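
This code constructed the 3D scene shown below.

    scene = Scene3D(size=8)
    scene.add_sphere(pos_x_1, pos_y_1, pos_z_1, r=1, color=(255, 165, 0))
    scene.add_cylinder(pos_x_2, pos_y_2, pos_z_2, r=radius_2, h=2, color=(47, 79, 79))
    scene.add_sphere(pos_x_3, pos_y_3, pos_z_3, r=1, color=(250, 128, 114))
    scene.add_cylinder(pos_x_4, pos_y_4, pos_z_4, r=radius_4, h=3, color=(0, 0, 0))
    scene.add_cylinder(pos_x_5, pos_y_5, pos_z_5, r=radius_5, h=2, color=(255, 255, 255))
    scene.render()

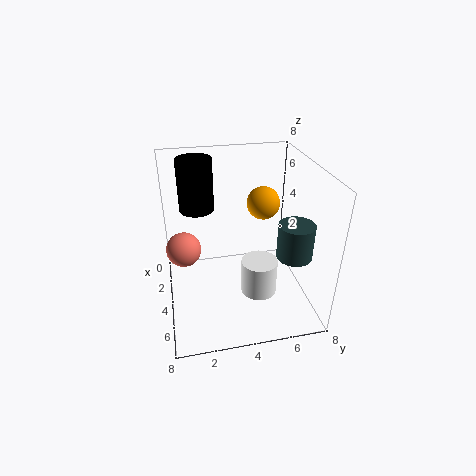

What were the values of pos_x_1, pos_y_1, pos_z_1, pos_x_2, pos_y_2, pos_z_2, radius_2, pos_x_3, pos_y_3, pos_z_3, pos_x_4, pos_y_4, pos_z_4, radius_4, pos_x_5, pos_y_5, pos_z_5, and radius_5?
pos_x_1 = 2, pos_y_1 = 6, pos_z_1 = 5, pos_x_2 = 5, pos_y_2 = 7, pos_z_2 = 3, radius_2 = 1, pos_x_3 = 3, pos_y_3 = 1, pos_z_3 = 3, pos_x_4 = 2, pos_y_4 = 2, pos_z_4 = 5, radius_4 = 1, pos_x_5 = 5, pos_y_5 = 5, pos_z_5 = 1, radius_5 = 1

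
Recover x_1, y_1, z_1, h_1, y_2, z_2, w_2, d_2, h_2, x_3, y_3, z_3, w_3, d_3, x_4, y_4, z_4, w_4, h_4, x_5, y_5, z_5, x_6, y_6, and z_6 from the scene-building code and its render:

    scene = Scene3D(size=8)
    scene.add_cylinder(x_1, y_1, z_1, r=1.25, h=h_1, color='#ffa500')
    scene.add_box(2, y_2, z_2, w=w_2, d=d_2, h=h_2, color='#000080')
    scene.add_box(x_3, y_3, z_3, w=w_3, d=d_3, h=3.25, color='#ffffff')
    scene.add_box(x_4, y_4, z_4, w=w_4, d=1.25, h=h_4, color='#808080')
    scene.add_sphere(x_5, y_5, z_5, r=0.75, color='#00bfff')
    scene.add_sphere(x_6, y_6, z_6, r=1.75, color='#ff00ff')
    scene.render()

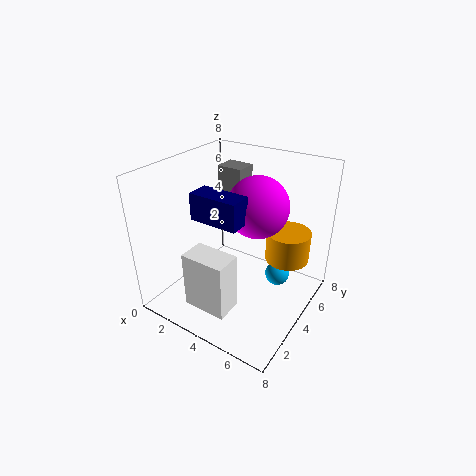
x_1 = 6.25
y_1 = 5.75
z_1 = 2.5
h_1 = 1.75
y_2 = 2.5
z_2 = 5.25
w_2 = 2.75
d_2 = 1.25
h_2 = 1.5
x_3 = 2.25
y_3 = 1.25
z_3 = 0.5
w_3 = 2.5
d_3 = 1.5
x_4 = 2
y_4 = 5
z_4 = 4
w_4 = 1.5
h_4 = 3.5
x_5 = 5.5
y_5 = 6.25
z_5 = 0.75
x_6 = 4.5
y_6 = 5.25
z_6 = 5.5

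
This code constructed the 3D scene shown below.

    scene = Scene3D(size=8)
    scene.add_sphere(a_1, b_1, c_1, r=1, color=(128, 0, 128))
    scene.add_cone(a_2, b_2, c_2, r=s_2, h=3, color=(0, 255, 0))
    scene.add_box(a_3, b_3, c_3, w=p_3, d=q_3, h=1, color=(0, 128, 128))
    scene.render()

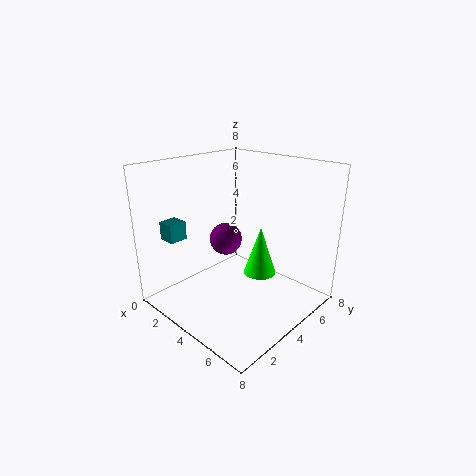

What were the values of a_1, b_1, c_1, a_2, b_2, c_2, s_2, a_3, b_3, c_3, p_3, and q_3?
a_1 = 2, b_1 = 5, c_1 = 3, a_2 = 4, b_2 = 6, c_2 = 1, s_2 = 1, a_3 = 1, b_3 = 1, c_3 = 4, p_3 = 1, q_3 = 1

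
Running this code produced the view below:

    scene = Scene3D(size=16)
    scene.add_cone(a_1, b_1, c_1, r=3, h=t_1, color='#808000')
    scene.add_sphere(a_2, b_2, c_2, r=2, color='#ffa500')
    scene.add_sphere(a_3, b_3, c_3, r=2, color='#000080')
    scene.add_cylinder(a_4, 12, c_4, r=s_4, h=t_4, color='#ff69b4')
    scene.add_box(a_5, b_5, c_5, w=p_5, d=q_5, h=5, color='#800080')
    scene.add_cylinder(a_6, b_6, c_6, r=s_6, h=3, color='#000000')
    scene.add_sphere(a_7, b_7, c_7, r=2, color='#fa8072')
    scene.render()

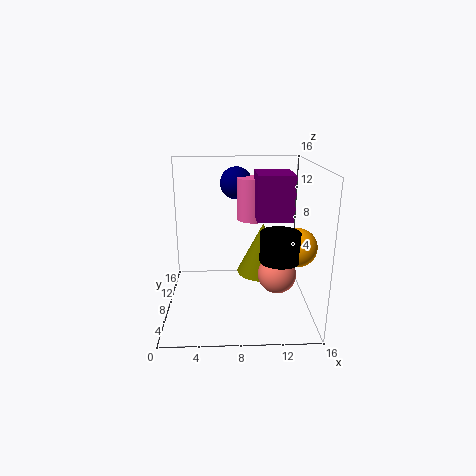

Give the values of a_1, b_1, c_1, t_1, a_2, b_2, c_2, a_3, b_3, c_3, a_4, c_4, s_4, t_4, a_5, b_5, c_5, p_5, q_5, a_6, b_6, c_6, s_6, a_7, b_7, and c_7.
a_1 = 11, b_1 = 10, c_1 = 3, t_1 = 6, a_2 = 14, b_2 = 5, c_2 = 8, a_3 = 8, b_3 = 14, c_3 = 13, a_4 = 10, c_4 = 9, s_4 = 2, t_4 = 5, a_5 = 10, b_5 = 7, c_5 = 10, p_5 = 4, q_5 = 5, a_6 = 12, b_6 = 4, c_6 = 7, s_6 = 2, a_7 = 12, b_7 = 5, c_7 = 5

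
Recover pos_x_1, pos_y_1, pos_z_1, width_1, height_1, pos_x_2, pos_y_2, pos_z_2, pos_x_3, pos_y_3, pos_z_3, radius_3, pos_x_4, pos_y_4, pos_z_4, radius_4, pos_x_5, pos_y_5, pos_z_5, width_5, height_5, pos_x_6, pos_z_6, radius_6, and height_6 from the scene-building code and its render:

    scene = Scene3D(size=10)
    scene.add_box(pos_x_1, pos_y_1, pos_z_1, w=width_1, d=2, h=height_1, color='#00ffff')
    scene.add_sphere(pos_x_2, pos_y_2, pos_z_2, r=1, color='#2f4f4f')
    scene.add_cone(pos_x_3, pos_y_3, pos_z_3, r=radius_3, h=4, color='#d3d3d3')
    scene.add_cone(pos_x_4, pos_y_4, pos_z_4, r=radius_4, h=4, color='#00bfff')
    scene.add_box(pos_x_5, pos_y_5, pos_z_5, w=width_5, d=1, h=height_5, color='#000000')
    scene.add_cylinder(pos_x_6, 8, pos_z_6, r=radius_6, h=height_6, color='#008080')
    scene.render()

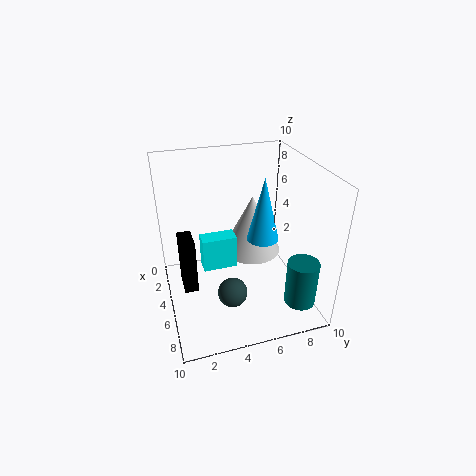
pos_x_1 = 7
pos_y_1 = 2
pos_z_1 = 5
width_1 = 1
height_1 = 2
pos_x_2 = 7
pos_y_2 = 4
pos_z_2 = 2
pos_x_3 = 5
pos_y_3 = 6
pos_z_3 = 4
radius_3 = 2
pos_x_4 = 7
pos_y_4 = 6
pos_z_4 = 6
radius_4 = 1
pos_x_5 = 3
pos_y_5 = 1
pos_z_5 = 1
width_5 = 2
height_5 = 4
pos_x_6 = 9
pos_z_6 = 2
radius_6 = 1
height_6 = 3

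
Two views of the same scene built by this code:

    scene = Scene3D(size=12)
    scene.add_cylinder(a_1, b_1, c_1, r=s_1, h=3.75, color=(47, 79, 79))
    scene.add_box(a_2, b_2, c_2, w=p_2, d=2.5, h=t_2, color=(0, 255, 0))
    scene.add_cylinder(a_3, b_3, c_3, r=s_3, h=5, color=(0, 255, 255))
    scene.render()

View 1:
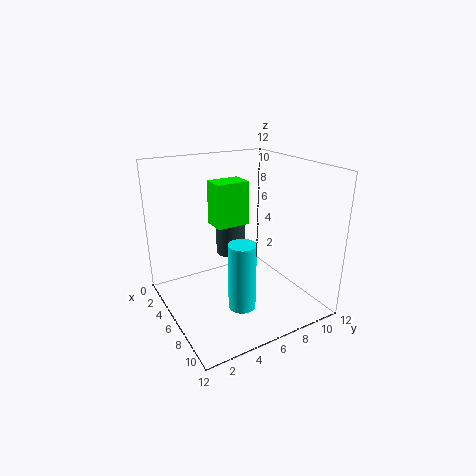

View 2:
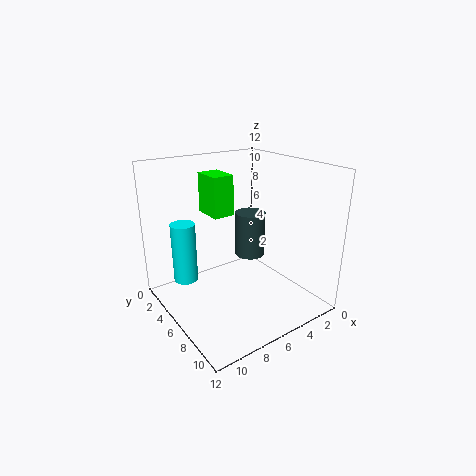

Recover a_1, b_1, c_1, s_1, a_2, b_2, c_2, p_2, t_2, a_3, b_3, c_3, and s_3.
a_1 = 4.75, b_1 = 6, c_1 = 4.25, s_1 = 1.25, a_2 = 6.25, b_2 = 3.25, c_2 = 8, p_2 = 1.75, t_2 = 3.25, a_3 = 10, b_3 = 4, c_3 = 2.5, s_3 = 1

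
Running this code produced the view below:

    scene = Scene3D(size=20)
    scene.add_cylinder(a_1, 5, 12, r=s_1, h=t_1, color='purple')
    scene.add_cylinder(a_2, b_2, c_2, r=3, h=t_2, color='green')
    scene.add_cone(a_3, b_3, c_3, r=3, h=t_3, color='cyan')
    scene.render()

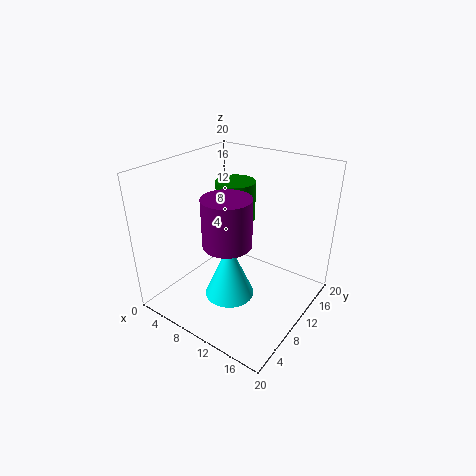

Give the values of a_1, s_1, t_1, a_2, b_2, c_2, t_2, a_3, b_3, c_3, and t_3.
a_1 = 12; s_1 = 3; t_1 = 6; a_2 = 6; b_2 = 15; c_2 = 10; t_2 = 6; a_3 = 13; b_3 = 4; c_3 = 6; t_3 = 7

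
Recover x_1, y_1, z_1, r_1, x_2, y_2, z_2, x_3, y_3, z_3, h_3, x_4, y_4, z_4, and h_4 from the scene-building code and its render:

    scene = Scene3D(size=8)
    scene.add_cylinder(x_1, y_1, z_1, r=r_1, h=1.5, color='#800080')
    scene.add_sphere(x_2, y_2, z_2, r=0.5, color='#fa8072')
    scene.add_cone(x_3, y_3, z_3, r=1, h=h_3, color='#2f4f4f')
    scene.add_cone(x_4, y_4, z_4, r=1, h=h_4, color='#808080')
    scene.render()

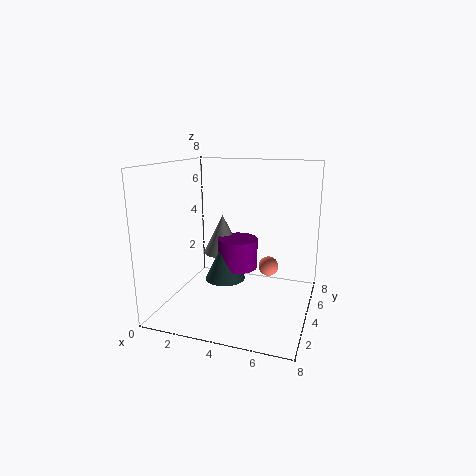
x_1 = 4.5; y_1 = 2.5; z_1 = 3; r_1 = 1; x_2 = 6; y_2 = 3; z_2 = 3; x_3 = 4; y_3 = 2; z_3 = 2.5; h_3 = 2; x_4 = 3.5; y_4 = 3; z_4 = 3.5; h_4 = 2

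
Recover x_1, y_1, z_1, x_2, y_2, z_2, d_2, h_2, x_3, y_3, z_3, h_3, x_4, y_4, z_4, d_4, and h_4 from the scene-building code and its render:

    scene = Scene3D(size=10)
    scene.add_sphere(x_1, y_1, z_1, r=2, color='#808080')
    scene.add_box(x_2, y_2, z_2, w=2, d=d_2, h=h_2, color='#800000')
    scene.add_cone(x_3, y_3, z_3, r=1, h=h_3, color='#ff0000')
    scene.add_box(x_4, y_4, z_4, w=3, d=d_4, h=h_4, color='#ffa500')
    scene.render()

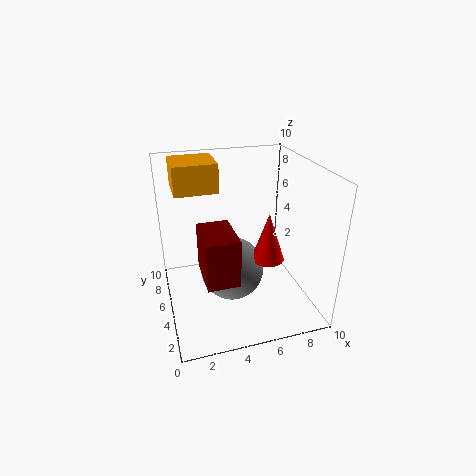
x_1 = 4, y_1 = 3, z_1 = 4, x_2 = 2, y_2 = 1, z_2 = 4, d_2 = 3, h_2 = 3, x_3 = 6, y_3 = 2, z_3 = 5, h_3 = 3, x_4 = 1, y_4 = 6, z_4 = 8, d_4 = 3, h_4 = 2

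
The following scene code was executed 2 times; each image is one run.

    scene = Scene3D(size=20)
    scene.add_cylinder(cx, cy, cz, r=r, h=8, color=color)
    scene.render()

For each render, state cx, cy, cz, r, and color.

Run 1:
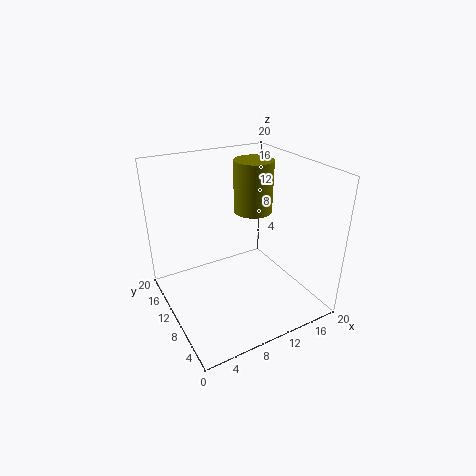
cx = 15.5, cy = 15, cz = 11, r = 3, color = 'olive'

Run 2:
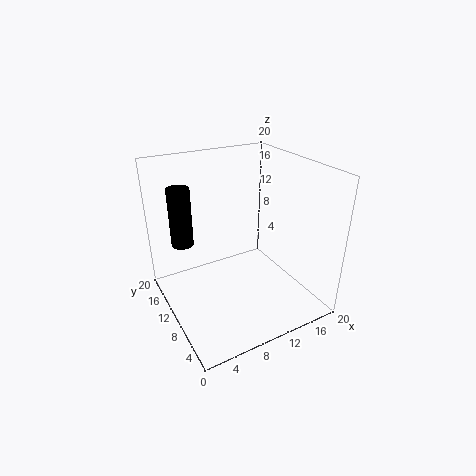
cx = 3, cy = 13, cz = 9.5, r = 1.5, color = 'black'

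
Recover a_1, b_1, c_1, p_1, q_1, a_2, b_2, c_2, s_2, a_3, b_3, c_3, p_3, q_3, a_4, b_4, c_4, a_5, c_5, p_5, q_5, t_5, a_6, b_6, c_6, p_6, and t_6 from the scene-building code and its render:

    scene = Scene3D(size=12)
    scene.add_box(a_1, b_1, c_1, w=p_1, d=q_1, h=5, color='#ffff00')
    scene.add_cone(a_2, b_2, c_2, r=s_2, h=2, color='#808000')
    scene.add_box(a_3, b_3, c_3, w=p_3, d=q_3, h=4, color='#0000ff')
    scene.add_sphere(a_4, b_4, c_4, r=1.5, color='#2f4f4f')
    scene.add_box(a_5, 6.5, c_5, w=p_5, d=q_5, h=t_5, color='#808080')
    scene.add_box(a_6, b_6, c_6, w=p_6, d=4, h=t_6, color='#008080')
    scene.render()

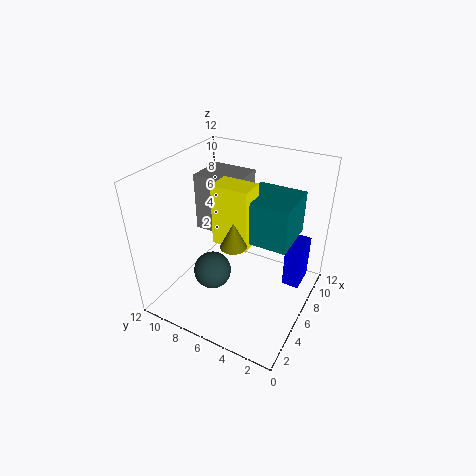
a_1 = 4.5; b_1 = 4.5; c_1 = 6; p_1 = 2; q_1 = 3; a_2 = 3.5; b_2 = 5; c_2 = 7; s_2 = 1; a_3 = 8; b_3 = 1; c_3 = 1; p_3 = 2.5; q_3 = 1.5; a_4 = 3.5; b_4 = 7; c_4 = 4; a_5 = 6.5; c_5 = 5.5; p_5 = 3.5; q_5 = 4; t_5 = 5; a_6 = 5; b_6 = 1.5; c_6 = 6.5; p_6 = 4; t_6 = 3.5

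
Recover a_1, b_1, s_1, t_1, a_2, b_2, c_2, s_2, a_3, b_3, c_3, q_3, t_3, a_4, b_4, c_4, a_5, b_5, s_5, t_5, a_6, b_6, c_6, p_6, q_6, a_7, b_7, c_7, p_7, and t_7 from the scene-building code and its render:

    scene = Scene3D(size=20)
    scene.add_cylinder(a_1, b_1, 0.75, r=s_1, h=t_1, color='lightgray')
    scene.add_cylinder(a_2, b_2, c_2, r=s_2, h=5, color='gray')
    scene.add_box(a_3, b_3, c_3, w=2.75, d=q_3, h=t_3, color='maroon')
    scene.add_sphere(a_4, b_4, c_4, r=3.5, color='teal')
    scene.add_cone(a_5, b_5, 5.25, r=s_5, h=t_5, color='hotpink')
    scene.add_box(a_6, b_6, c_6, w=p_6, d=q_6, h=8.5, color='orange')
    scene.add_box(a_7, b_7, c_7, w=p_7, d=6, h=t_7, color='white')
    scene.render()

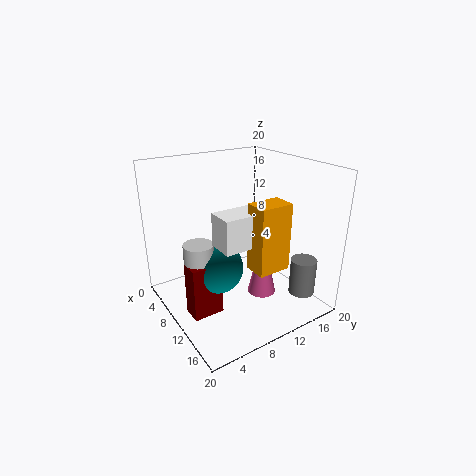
a_1 = 9.75
b_1 = 4
s_1 = 2
t_1 = 9.75
a_2 = 17
b_2 = 16
c_2 = 3
s_2 = 1.75
a_3 = 9.25
b_3 = 2
c_3 = 0.5
q_3 = 4.25
t_3 = 7.5
a_4 = 10.25
b_4 = 6.5
c_4 = 6.5
a_5 = 16.25
b_5 = 9.5
s_5 = 1.75
t_5 = 7.75
a_6 = 14.75
b_6 = 8.25
c_6 = 8.25
p_6 = 3
q_6 = 4.25
a_7 = 12.25
b_7 = 4.75
c_7 = 11.25
p_7 = 3.5
t_7 = 4.25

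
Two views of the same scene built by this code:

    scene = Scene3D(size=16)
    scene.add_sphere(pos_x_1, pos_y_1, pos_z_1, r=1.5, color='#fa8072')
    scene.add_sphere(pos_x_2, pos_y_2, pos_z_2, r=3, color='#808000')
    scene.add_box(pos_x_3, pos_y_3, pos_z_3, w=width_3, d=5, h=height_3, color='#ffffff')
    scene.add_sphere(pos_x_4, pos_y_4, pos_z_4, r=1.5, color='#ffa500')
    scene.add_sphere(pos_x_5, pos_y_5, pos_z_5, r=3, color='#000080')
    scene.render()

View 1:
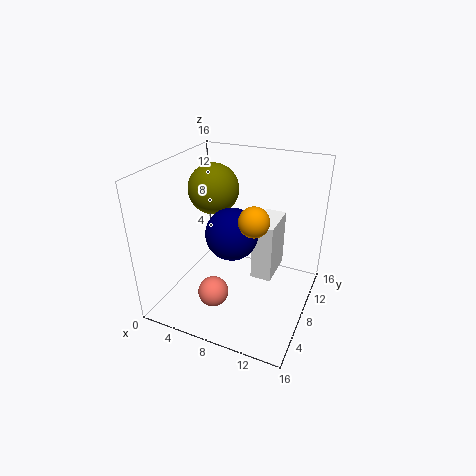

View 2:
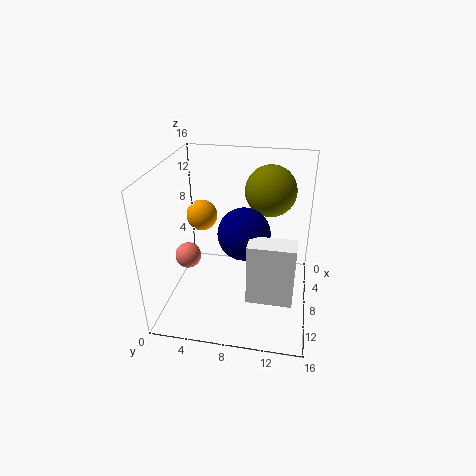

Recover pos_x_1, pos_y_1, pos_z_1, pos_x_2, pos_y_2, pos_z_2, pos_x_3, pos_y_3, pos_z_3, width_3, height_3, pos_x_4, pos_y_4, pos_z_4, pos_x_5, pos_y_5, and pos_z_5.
pos_x_1 = 8, pos_y_1 = 2, pos_z_1 = 5, pos_x_2 = 3.5, pos_y_2 = 11, pos_z_2 = 12, pos_x_3 = 9, pos_y_3 = 9.5, pos_z_3 = 2, width_3 = 2.5, height_3 = 7, pos_x_4 = 11, pos_y_4 = 5, pos_z_4 = 12, pos_x_5 = 7, pos_y_5 = 8.5, pos_z_5 = 8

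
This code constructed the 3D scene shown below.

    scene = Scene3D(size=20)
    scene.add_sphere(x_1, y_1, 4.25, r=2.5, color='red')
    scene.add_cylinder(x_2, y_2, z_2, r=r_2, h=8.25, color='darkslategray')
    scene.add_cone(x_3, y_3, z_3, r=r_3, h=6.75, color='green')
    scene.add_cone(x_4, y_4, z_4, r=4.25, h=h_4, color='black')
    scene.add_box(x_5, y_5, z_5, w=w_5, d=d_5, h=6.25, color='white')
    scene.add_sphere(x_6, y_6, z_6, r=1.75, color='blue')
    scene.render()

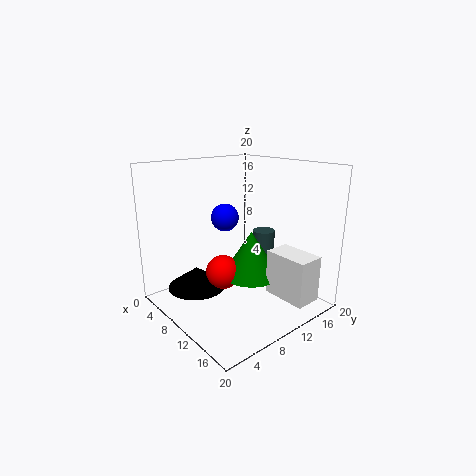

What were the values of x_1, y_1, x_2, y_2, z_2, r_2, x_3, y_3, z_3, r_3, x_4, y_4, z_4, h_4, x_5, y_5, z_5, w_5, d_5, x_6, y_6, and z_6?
x_1 = 7.75
y_1 = 9
x_2 = 7.25
y_2 = 17.75
z_2 = 0.5
r_2 = 1.75
x_3 = 9.75
y_3 = 12.75
z_3 = 3.5
r_3 = 4.25
x_4 = 5.25
y_4 = 6
z_4 = 2
h_4 = 3
x_5 = 13.25
y_5 = 12.5
z_5 = 2.25
w_5 = 6.25
d_5 = 3.75
x_6 = 11
y_6 = 7
z_6 = 13.75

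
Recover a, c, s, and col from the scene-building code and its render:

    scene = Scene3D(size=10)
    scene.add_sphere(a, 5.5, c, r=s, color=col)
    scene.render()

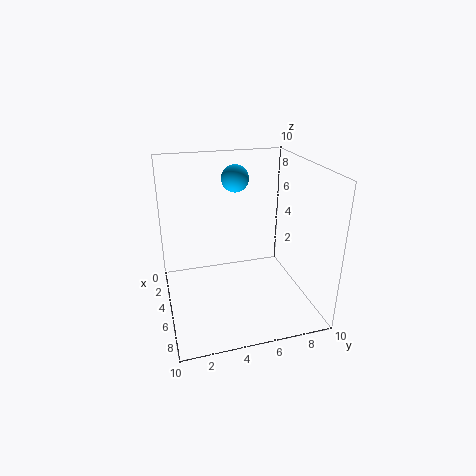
a = 2.5
c = 8.5
s = 1
col = 'deepskyblue'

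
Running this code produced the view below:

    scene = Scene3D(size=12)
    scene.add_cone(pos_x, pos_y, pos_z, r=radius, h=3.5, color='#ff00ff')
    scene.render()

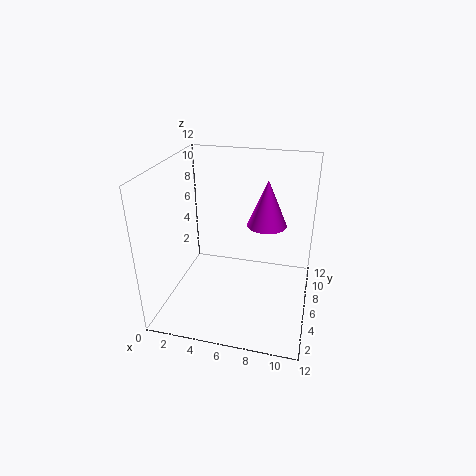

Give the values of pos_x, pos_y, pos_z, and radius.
pos_x = 8.5, pos_y = 5, pos_z = 8, radius = 1.5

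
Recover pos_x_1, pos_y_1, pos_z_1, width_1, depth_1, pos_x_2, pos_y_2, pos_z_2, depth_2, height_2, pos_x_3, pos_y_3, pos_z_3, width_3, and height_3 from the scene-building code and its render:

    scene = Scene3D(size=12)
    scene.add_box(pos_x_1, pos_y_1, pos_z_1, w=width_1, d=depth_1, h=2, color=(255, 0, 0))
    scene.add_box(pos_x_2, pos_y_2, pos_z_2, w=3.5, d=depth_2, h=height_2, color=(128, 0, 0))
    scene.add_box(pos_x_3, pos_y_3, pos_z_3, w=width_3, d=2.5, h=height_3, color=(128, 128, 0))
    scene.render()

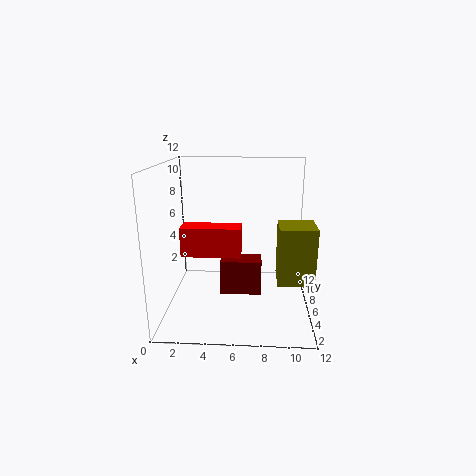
pos_x_1 = 2.5
pos_y_1 = 0.5
pos_z_1 = 6.5
width_1 = 4
depth_1 = 1.5
pos_x_2 = 4.5
pos_y_2 = 5.5
pos_z_2 = 1
depth_2 = 2
height_2 = 3
pos_x_3 = 9
pos_y_3 = 0.5
pos_z_3 = 4.5
width_3 = 2.5
height_3 = 4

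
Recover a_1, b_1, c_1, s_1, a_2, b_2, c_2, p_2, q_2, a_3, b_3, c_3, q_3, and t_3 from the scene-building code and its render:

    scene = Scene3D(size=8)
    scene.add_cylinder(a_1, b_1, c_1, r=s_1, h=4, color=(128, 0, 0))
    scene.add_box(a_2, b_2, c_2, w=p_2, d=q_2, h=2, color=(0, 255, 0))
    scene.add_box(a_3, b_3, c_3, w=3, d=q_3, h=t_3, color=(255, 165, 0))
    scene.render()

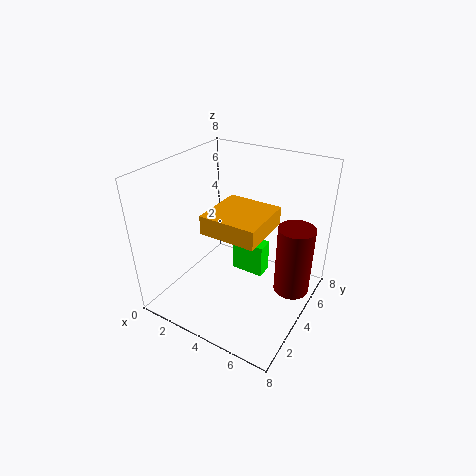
a_1 = 7, b_1 = 5, c_1 = 1, s_1 = 1, a_2 = 3, b_2 = 5, c_2 = 1, p_2 = 2, q_2 = 1, a_3 = 3, b_3 = 2, c_3 = 5, q_3 = 3, t_3 = 1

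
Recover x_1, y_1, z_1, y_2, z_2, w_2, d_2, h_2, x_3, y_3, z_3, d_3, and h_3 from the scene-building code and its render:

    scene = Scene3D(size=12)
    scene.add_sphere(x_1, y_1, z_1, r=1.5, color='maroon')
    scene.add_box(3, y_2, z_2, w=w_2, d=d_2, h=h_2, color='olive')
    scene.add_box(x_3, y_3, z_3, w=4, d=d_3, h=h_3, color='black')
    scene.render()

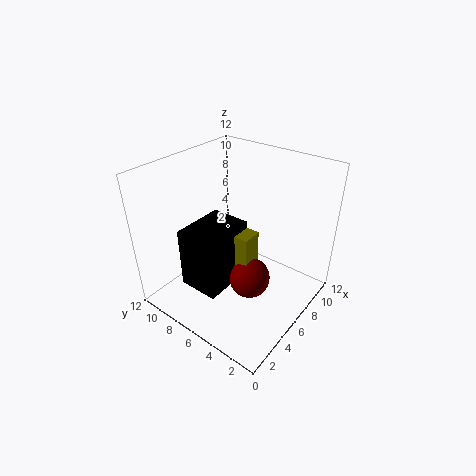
x_1 = 3.5
y_1 = 3
z_1 = 5
y_2 = 3
z_2 = 4.5
w_2 = 1.5
d_2 = 2.5
h_2 = 4
x_3 = 0.5
y_3 = 4
z_3 = 4.5
d_3 = 3
h_3 = 4.5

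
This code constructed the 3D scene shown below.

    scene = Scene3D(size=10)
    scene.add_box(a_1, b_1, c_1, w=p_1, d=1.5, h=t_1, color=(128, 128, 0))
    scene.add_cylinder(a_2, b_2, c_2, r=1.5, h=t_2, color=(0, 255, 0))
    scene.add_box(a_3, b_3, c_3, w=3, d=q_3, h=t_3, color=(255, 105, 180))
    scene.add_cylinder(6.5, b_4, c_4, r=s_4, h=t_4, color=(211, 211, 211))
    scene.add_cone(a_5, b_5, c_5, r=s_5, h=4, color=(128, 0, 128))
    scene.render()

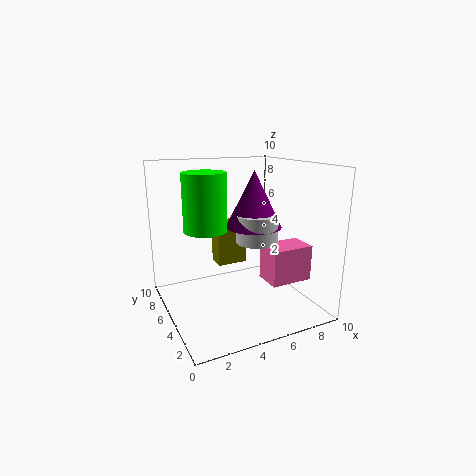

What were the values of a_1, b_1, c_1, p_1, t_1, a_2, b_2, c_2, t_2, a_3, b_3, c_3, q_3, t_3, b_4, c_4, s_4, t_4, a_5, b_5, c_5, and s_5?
a_1 = 5; b_1 = 8.5; c_1 = 1.5; p_1 = 2.5; t_1 = 3.5; a_2 = 3; b_2 = 6; c_2 = 5.5; t_2 = 4; a_3 = 6.5; b_3 = 2.5; c_3 = 2; q_3 = 2; t_3 = 2.5; b_4 = 5; c_4 = 4.5; s_4 = 1.5; t_4 = 2; a_5 = 6.5; b_5 = 5.5; c_5 = 5.5; s_5 = 2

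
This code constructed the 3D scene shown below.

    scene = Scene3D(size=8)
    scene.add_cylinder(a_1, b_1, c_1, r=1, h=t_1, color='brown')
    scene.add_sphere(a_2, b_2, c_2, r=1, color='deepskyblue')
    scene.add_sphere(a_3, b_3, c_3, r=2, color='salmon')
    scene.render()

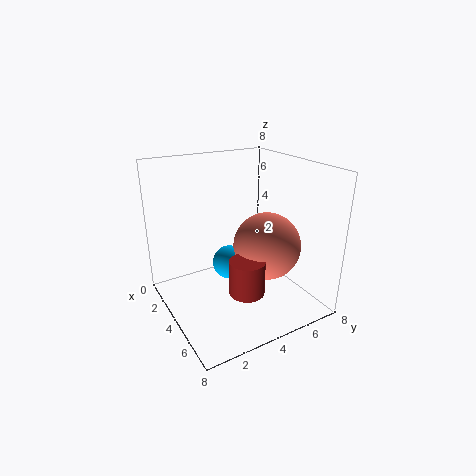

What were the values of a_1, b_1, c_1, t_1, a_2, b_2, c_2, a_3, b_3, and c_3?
a_1 = 5; b_1 = 4; c_1 = 1; t_1 = 2; a_2 = 3; b_2 = 4; c_2 = 2; a_3 = 4; b_3 = 6; c_3 = 3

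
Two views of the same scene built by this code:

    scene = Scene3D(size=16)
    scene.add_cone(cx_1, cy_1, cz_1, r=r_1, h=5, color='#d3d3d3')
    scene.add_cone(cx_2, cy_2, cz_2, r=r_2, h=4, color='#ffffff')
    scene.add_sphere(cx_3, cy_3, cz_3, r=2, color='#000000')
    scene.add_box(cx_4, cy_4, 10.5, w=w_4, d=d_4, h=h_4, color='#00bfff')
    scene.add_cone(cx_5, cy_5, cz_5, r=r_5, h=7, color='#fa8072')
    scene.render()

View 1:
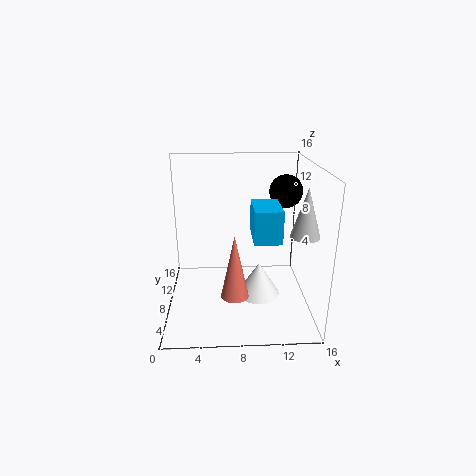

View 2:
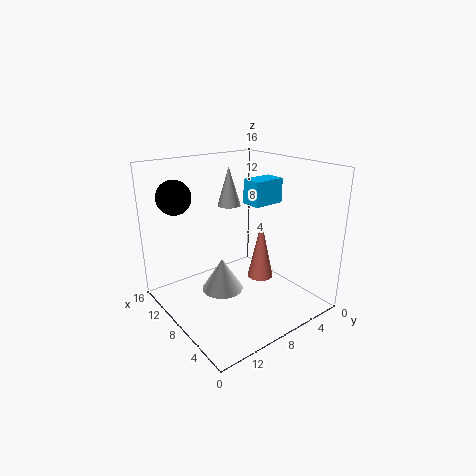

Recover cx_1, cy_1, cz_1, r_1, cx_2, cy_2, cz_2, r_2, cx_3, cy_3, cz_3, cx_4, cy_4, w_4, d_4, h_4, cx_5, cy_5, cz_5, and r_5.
cx_1 = 14.5
cy_1 = 4.5
cz_1 = 9.5
r_1 = 1.5
cx_2 = 10.5
cy_2 = 8.5
cz_2 = 0.5
r_2 = 2.5
cx_3 = 14
cy_3 = 12.5
cz_3 = 12
cx_4 = 9
cy_4 = 0.5
w_4 = 2.5
d_4 = 4
h_4 = 3
cx_5 = 7.5
cy_5 = 5
cz_5 = 2.5
r_5 = 1.5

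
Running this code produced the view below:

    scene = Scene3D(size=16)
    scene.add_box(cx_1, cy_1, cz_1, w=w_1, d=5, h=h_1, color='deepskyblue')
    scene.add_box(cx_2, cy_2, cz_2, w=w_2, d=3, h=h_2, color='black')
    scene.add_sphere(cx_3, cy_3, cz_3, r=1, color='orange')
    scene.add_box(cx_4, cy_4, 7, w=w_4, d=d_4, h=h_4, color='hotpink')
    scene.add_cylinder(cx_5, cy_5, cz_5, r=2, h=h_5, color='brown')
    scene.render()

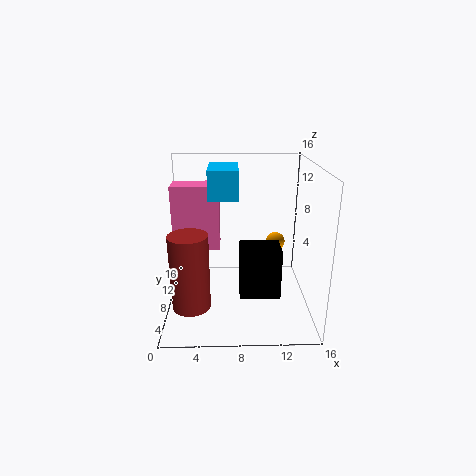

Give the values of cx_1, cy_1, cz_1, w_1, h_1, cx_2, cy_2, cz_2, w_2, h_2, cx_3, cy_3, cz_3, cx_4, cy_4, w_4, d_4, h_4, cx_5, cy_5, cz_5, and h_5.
cx_1 = 5; cy_1 = 5; cz_1 = 13; w_1 = 3; h_1 = 3; cx_2 = 8; cy_2 = 2; cz_2 = 4; w_2 = 4; h_2 = 5; cx_3 = 12; cy_3 = 7; cz_3 = 8; cx_4 = 1; cy_4 = 7; w_4 = 5; d_4 = 3; h_4 = 7; cx_5 = 3; cy_5 = 4; cz_5 = 2; h_5 = 8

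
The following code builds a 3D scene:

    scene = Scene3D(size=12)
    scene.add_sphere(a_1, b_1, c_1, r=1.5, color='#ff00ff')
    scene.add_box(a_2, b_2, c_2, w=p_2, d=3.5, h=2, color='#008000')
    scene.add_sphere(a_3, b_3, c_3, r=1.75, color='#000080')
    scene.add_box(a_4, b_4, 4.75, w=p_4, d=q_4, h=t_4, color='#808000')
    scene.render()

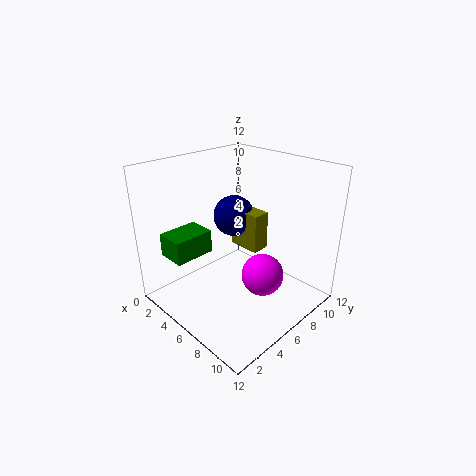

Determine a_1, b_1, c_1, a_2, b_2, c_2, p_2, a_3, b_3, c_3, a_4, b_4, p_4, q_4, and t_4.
a_1 = 10.25, b_1 = 4.25, c_1 = 5.25, a_2 = 1.25, b_2 = 1.5, c_2 = 4.25, p_2 = 2.5, a_3 = 4.5, b_3 = 7, c_3 = 7.25, a_4 = 4.5, b_4 = 6.75, p_4 = 2.75, q_4 = 1.5, t_4 = 3.25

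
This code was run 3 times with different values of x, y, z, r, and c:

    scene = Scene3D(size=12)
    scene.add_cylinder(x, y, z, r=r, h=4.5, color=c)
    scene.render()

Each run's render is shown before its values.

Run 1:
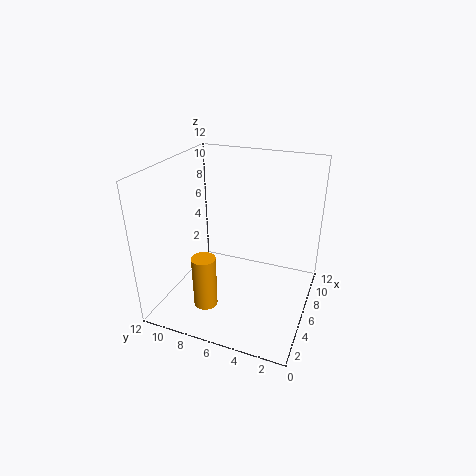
x = 3.5, y = 8, z = 0.5, r = 1, c = 'orange'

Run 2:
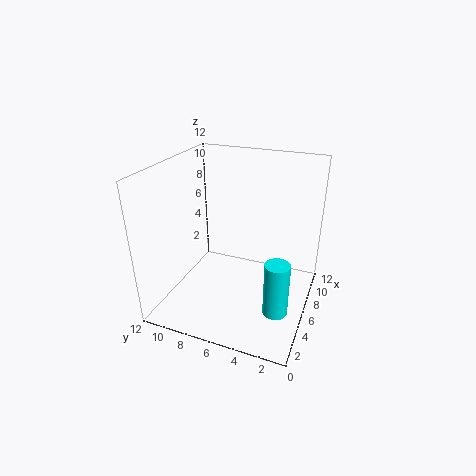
x = 4, y = 2, z = 1, r = 1, c = 'cyan'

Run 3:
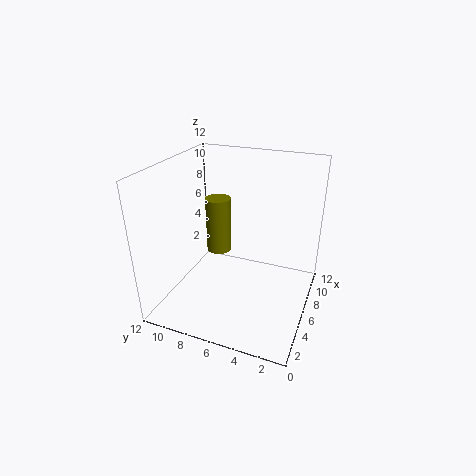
x = 5.5, y = 7.5, z = 5, r = 1, c = 'olive'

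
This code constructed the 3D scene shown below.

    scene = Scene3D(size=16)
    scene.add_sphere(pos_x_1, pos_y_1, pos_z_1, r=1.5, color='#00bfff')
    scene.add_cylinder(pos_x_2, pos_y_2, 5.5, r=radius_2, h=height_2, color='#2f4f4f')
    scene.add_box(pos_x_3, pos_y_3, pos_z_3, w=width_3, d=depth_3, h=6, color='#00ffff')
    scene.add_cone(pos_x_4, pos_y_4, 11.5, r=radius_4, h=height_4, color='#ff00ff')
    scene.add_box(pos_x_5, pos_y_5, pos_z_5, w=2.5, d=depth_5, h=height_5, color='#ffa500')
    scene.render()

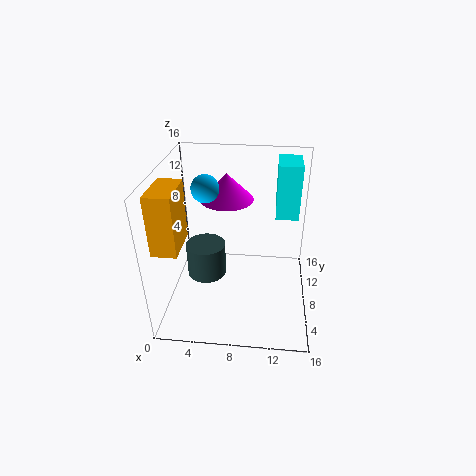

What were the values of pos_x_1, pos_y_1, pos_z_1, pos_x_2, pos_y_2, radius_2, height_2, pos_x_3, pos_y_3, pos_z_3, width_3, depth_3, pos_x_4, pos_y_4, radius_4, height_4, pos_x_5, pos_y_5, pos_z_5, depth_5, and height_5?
pos_x_1 = 4.5; pos_y_1 = 8.5; pos_z_1 = 13.5; pos_x_2 = 5; pos_y_2 = 5; radius_2 = 2; height_2 = 3.5; pos_x_3 = 12; pos_y_3 = 9; pos_z_3 = 10; width_3 = 2.5; depth_3 = 4; pos_x_4 = 6.5; pos_y_4 = 10.5; radius_4 = 3; height_4 = 3; pos_x_5 = 0.5; pos_y_5 = 1.5; pos_z_5 = 9.5; depth_5 = 4.5; height_5 = 6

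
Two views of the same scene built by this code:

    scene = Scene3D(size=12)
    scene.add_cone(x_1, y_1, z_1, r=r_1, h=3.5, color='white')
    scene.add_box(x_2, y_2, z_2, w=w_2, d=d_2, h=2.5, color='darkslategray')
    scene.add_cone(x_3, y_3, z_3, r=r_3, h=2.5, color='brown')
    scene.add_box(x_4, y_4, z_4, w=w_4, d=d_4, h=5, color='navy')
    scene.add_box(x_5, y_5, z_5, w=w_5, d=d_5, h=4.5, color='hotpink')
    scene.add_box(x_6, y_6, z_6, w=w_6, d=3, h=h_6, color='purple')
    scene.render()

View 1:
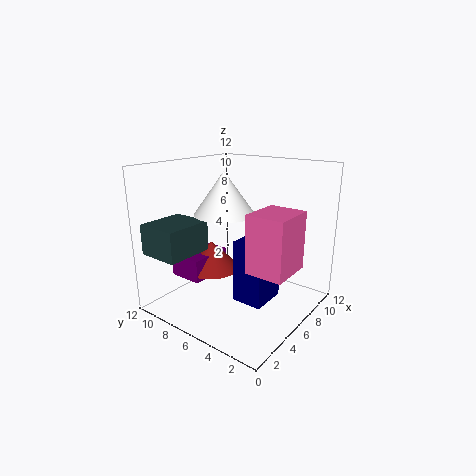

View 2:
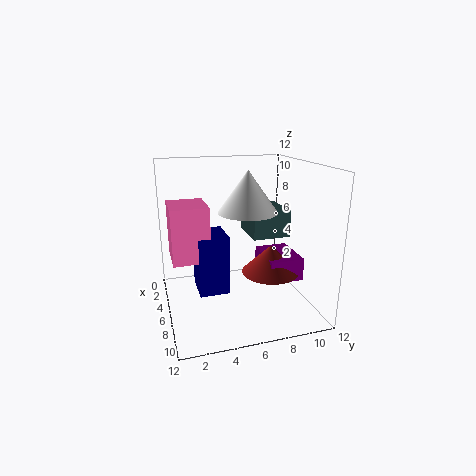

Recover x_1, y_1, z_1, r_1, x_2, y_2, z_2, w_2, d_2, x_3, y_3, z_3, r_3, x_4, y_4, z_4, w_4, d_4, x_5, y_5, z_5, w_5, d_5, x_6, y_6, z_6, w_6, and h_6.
x_1 = 5.5
y_1 = 7
z_1 = 8
r_1 = 2.5
x_2 = 0.5
y_2 = 8
z_2 = 5
w_2 = 4
d_2 = 3.5
x_3 = 6
y_3 = 9
z_3 = 2.5
r_3 = 2.5
x_4 = 4
y_4 = 2.5
z_4 = 1.5
w_4 = 3
d_4 = 2.5
x_5 = 3.5
y_5 = 0.5
z_5 = 4.5
w_5 = 3.5
d_5 = 3
x_6 = 3.5
y_6 = 8.5
z_6 = 2
w_6 = 4
h_6 = 2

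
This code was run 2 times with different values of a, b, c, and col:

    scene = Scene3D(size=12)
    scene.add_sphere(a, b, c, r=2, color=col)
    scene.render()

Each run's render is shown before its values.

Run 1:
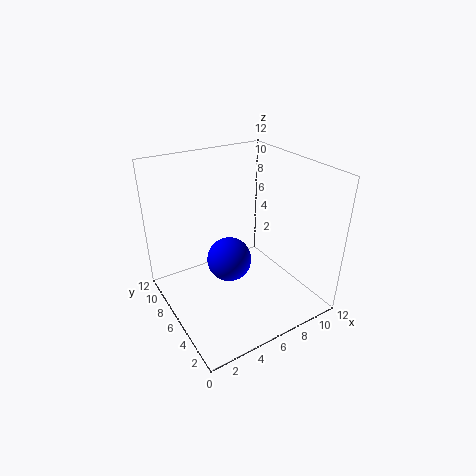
a = 6, b = 7.5, c = 3, col = 'blue'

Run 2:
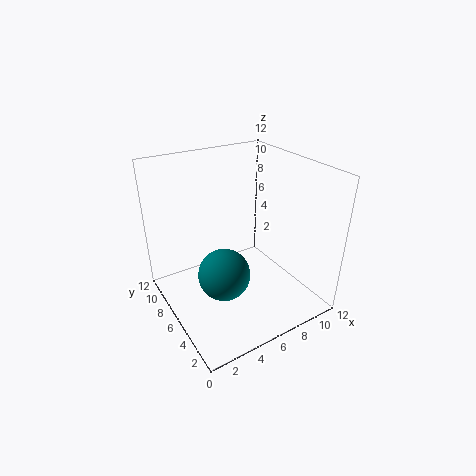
a = 3.5, b = 4, c = 4.5, col = 'teal'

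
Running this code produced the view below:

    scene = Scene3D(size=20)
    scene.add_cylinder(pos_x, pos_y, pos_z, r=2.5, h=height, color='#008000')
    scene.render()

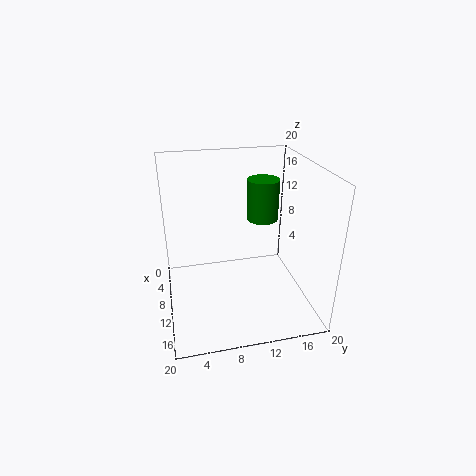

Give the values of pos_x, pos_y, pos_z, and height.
pos_x = 3.5
pos_y = 15.5
pos_z = 9.5
height = 6.5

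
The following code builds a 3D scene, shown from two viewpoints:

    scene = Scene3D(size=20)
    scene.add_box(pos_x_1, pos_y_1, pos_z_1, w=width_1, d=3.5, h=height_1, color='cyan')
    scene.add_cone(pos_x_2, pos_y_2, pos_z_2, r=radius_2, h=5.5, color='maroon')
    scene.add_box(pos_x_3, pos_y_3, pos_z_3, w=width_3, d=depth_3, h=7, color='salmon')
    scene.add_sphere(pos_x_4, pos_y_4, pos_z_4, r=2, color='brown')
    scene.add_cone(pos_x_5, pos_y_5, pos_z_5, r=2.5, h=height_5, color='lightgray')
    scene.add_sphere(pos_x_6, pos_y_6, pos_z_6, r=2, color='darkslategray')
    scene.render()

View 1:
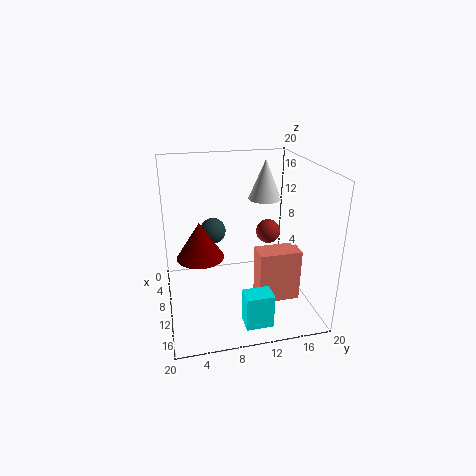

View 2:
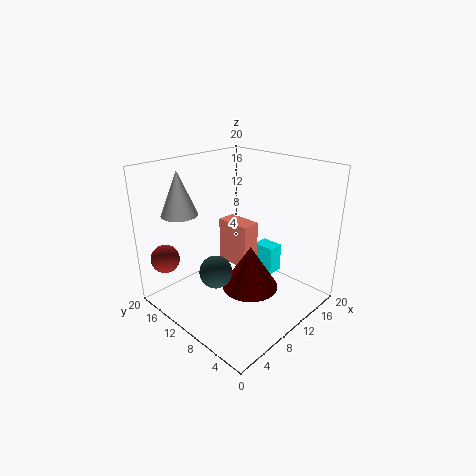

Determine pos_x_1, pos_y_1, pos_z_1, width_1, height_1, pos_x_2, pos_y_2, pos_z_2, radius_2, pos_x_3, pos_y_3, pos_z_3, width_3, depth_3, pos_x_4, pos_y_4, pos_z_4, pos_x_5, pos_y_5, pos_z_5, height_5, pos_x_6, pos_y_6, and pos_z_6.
pos_x_1 = 16.5
pos_y_1 = 9
pos_z_1 = 1.5
width_1 = 2.5
height_1 = 4.5
pos_x_2 = 7
pos_y_2 = 5
pos_z_2 = 6
radius_2 = 3.5
pos_x_3 = 13
pos_y_3 = 11.5
pos_z_3 = 3
width_3 = 3
depth_3 = 5.5
pos_x_4 = 2.5
pos_y_4 = 17
pos_z_4 = 7
pos_x_5 = 4.5
pos_y_5 = 15.5
pos_z_5 = 13.5
height_5 = 6
pos_x_6 = 3.5
pos_y_6 = 7.5
pos_z_6 = 8.5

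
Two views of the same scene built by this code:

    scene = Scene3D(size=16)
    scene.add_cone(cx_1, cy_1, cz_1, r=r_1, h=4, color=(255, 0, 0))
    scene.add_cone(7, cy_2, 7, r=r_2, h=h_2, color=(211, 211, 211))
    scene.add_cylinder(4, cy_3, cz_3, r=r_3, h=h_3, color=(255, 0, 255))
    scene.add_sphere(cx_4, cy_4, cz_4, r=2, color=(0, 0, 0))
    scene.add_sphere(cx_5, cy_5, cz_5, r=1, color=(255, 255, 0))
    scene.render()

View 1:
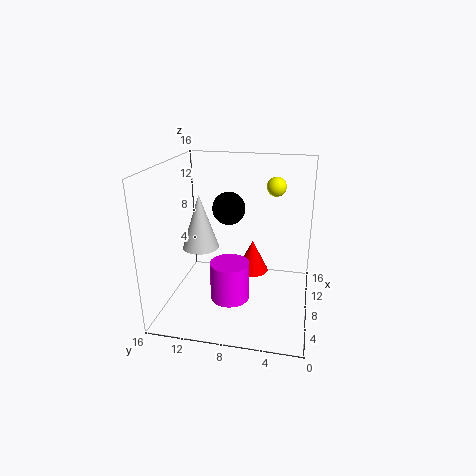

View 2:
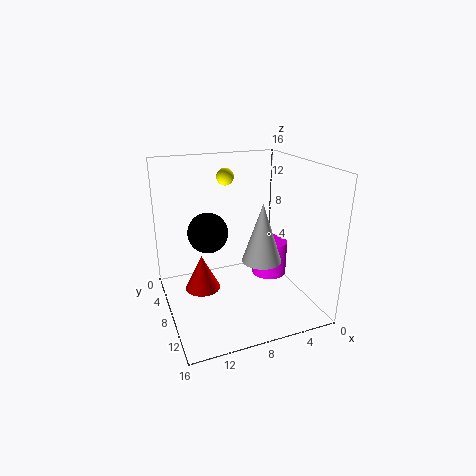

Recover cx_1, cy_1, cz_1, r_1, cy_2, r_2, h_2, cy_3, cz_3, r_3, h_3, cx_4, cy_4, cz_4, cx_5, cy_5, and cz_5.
cx_1 = 12, cy_1 = 7, cz_1 = 2, r_1 = 2, cy_2 = 12, r_2 = 2, h_2 = 6, cy_3 = 8, cz_3 = 3, r_3 = 2, h_3 = 4, cx_4 = 12, cy_4 = 10, cz_4 = 10, cx_5 = 8, cy_5 = 4, cz_5 = 14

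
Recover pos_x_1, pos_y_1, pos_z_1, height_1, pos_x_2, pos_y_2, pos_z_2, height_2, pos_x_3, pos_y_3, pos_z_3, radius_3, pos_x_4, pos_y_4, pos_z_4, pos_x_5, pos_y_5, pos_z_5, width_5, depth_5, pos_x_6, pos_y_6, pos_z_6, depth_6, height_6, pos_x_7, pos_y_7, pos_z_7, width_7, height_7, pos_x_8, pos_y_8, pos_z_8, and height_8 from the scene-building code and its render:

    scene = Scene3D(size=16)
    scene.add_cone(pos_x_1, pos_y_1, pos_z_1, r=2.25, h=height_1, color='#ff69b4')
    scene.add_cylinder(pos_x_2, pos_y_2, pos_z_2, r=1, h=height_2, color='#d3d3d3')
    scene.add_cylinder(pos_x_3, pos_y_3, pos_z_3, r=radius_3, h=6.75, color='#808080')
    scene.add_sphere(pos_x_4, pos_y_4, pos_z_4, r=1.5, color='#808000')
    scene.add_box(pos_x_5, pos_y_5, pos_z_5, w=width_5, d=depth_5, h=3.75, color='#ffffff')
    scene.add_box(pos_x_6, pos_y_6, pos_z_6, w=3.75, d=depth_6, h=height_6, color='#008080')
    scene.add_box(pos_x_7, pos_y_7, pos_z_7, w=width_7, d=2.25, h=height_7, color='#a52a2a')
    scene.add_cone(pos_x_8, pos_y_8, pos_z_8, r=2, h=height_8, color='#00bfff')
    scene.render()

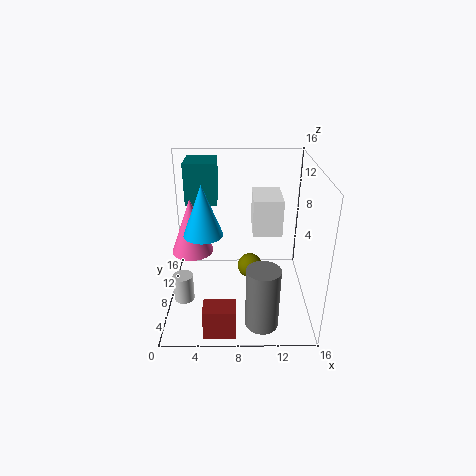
pos_x_1 = 3; pos_y_1 = 7.5; pos_z_1 = 6.75; height_1 = 6; pos_x_2 = 2.5; pos_y_2 = 3; pos_z_2 = 3.75; height_2 = 2.75; pos_x_3 = 10.5; pos_y_3 = 2.75; pos_z_3 = 0.5; radius_3 = 1.75; pos_x_4 = 9.5; pos_y_4 = 10.5; pos_z_4 = 2.75; pos_x_5 = 9.5; pos_y_5 = 5.5; pos_z_5 = 9.5; width_5 = 3; depth_5 = 4.25; pos_x_6 = 1.75; pos_y_6 = 11.75; pos_z_6 = 10.25; depth_6 = 4; height_6 = 5; pos_x_7 = 4.5; pos_y_7 = 0.25; pos_z_7 = 0.75; width_7 = 3.25; height_7 = 3.25; pos_x_8 = 4.5; pos_y_8 = 5.5; pos_z_8 = 9.75; height_8 = 5.25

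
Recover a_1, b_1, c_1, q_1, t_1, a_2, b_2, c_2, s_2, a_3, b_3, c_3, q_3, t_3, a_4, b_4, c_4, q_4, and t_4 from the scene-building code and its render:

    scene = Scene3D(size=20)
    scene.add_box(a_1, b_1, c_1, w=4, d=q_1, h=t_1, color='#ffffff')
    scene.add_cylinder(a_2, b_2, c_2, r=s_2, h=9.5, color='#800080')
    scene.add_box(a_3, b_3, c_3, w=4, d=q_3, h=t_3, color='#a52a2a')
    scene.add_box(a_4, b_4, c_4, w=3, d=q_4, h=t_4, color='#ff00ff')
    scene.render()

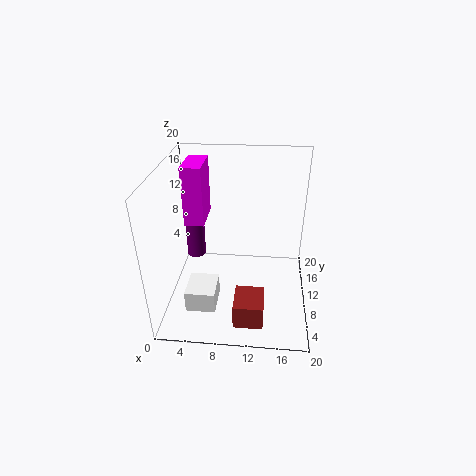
a_1 = 3.5
b_1 = 3.5
c_1 = 2
q_1 = 4.5
t_1 = 3
a_2 = 2.5
b_2 = 16
c_2 = 3
s_2 = 1.5
a_3 = 10
b_3 = 2.5
c_3 = 0.5
q_3 = 4.5
t_3 = 3.5
a_4 = 1.5
b_4 = 13.5
c_4 = 9.5
q_4 = 6
t_4 = 9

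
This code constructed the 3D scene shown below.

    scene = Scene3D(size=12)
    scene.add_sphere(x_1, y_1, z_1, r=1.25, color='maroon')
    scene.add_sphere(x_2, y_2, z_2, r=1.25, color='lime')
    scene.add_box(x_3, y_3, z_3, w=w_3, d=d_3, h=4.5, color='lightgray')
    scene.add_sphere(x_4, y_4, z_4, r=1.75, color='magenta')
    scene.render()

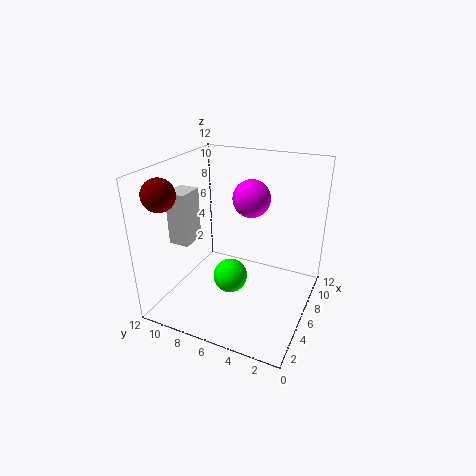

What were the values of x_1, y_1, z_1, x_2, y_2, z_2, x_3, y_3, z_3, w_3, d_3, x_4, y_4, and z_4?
x_1 = 1.75
y_1 = 10.25
z_1 = 10.5
x_2 = 2.5
y_2 = 5
z_2 = 4.75
x_3 = 4
y_3 = 9.75
z_3 = 5.25
w_3 = 2.25
d_3 = 1.75
x_4 = 10
y_4 = 6.5
z_4 = 8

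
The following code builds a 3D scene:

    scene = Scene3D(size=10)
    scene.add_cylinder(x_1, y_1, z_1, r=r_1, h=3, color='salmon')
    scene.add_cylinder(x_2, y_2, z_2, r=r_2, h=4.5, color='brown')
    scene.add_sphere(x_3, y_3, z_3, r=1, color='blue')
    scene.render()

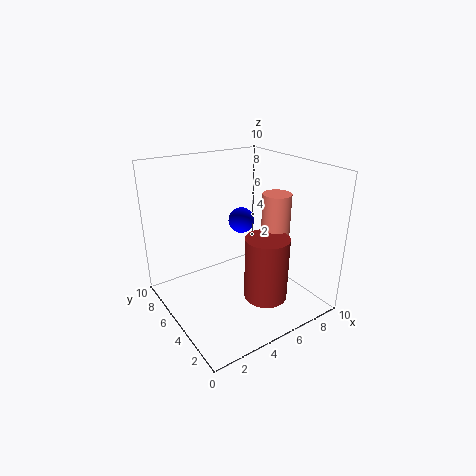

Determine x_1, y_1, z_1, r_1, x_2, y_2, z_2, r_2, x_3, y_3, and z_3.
x_1 = 7.5
y_1 = 4
z_1 = 5
r_1 = 1
x_2 = 6
y_2 = 3
z_2 = 1
r_2 = 1.5
x_3 = 7
y_3 = 7.5
z_3 = 5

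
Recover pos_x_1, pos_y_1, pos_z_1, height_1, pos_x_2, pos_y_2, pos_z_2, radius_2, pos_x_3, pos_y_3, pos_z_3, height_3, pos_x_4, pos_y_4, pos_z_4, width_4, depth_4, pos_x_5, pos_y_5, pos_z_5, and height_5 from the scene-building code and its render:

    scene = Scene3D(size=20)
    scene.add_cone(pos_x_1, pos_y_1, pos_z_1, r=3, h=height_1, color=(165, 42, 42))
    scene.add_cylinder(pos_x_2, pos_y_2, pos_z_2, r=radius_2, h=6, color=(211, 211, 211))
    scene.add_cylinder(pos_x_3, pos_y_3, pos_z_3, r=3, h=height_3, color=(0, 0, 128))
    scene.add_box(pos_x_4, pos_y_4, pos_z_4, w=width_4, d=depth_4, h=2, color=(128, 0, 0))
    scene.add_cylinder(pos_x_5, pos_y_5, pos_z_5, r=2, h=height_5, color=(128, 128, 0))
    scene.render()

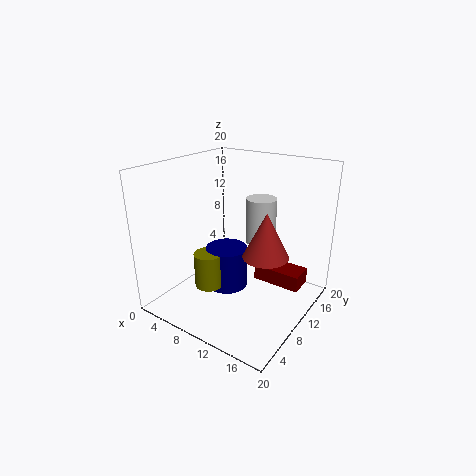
pos_x_1 = 15, pos_y_1 = 9, pos_z_1 = 9, height_1 = 6, pos_x_2 = 13, pos_y_2 = 11, pos_z_2 = 10, radius_2 = 2, pos_x_3 = 8, pos_y_3 = 10, pos_z_3 = 2, height_3 = 6, pos_x_4 = 14, pos_y_4 = 8, pos_z_4 = 6, width_4 = 6, depth_4 = 3, pos_x_5 = 7, pos_y_5 = 7, pos_z_5 = 3, height_5 = 5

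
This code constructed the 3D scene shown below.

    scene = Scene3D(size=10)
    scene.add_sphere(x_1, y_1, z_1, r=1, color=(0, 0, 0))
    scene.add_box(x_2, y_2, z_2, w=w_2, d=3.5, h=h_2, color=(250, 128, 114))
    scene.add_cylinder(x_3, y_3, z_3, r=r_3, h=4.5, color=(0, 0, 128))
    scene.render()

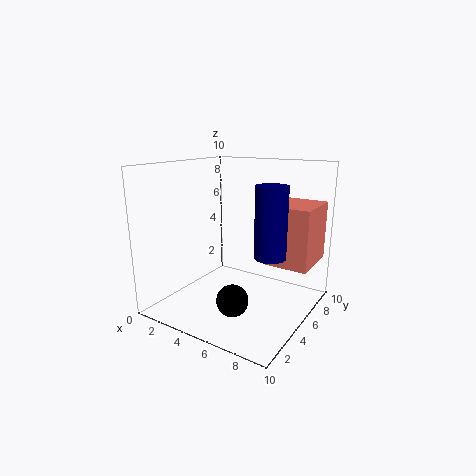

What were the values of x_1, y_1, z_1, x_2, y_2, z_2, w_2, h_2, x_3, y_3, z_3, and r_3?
x_1 = 6.5; y_1 = 2; z_1 = 2; x_2 = 7; y_2 = 5; z_2 = 3.5; w_2 = 3; h_2 = 4; x_3 = 8; y_3 = 4; z_3 = 4.5; r_3 = 1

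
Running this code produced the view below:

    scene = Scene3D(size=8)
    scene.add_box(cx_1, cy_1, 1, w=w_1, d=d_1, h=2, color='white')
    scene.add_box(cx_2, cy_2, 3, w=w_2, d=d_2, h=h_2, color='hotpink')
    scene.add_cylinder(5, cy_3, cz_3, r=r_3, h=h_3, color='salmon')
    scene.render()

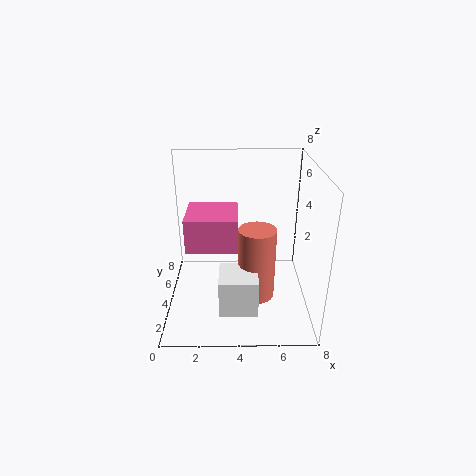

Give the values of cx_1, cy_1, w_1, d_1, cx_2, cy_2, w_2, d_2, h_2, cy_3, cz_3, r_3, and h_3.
cx_1 = 3; cy_1 = 1; w_1 = 2; d_1 = 2; cx_2 = 1; cy_2 = 4; w_2 = 3; d_2 = 3; h_2 = 2; cy_3 = 3; cz_3 = 1; r_3 = 1; h_3 = 4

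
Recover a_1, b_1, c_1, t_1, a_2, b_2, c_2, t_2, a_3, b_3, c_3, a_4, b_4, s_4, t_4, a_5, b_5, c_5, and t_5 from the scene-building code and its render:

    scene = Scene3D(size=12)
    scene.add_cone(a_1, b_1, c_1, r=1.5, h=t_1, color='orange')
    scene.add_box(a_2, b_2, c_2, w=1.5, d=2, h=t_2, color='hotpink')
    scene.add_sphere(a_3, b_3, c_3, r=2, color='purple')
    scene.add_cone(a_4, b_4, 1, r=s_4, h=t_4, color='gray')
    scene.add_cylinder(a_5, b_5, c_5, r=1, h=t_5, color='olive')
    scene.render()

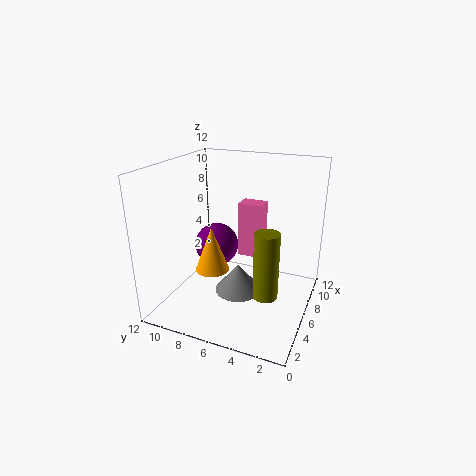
a_1 = 6, b_1 = 8.5, c_1 = 2.5, t_1 = 4, a_2 = 6, b_2 = 4, c_2 = 4.5, t_2 = 4.5, a_3 = 8, b_3 = 9, c_3 = 4, a_4 = 6, b_4 = 6, s_4 = 2, t_4 = 2.5, a_5 = 4.5, b_5 = 3, c_5 = 2, t_5 = 5.5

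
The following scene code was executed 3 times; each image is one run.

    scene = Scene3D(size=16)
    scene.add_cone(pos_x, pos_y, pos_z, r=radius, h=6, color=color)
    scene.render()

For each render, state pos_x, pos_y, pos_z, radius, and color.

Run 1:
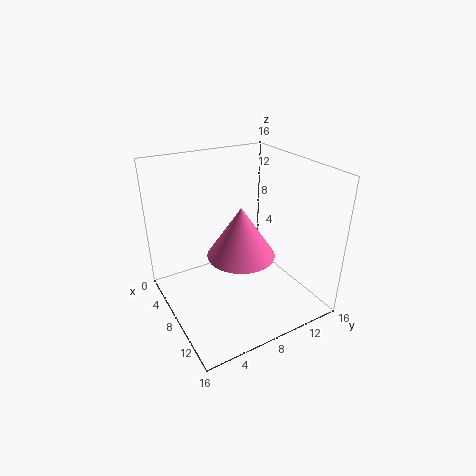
pos_x = 7, pos_y = 9, pos_z = 5, radius = 4, color = 'hotpink'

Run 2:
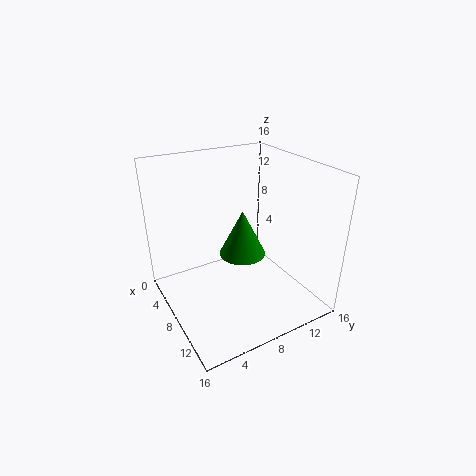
pos_x = 4, pos_y = 11, pos_z = 3, radius = 3, color = 'green'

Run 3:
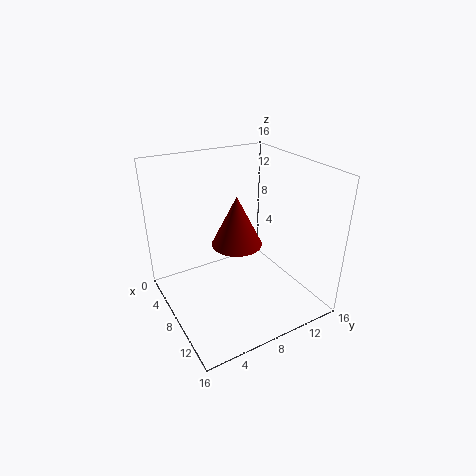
pos_x = 6, pos_y = 9, pos_z = 6, radius = 3, color = 'maroon'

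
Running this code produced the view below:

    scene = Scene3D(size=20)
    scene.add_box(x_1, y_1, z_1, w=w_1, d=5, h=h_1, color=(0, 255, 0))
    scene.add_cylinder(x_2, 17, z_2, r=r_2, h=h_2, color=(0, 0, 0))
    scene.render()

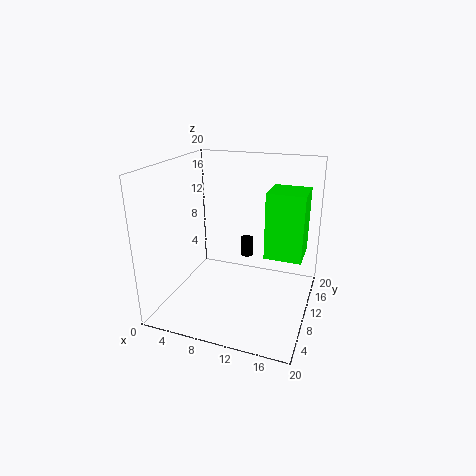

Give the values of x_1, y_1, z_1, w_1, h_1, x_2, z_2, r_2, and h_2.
x_1 = 14; y_1 = 9; z_1 = 8; w_1 = 5; h_1 = 9; x_2 = 9; z_2 = 4; r_2 = 1; h_2 = 3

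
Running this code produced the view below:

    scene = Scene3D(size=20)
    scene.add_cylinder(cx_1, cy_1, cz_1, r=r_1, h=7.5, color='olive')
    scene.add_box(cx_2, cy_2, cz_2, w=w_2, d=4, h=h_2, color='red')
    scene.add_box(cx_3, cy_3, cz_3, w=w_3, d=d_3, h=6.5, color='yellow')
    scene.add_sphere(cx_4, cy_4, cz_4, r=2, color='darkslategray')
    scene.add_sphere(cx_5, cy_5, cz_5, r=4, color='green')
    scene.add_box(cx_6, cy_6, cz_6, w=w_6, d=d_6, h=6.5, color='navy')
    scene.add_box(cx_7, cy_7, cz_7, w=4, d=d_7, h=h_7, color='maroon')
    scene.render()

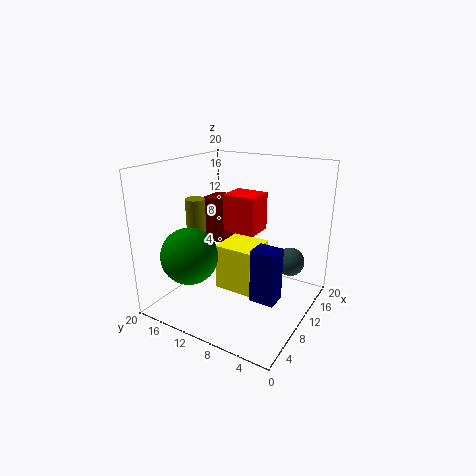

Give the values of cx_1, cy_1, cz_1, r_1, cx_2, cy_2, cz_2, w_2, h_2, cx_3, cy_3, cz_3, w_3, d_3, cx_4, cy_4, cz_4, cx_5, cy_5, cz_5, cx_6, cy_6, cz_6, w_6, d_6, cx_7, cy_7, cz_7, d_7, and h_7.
cx_1 = 11.5
cy_1 = 18.5
cz_1 = 6.5
r_1 = 1.5
cx_2 = 5
cy_2 = 5
cz_2 = 13
w_2 = 3.5
h_2 = 4.5
cx_3 = 8
cy_3 = 7
cz_3 = 2.5
w_3 = 5.5
d_3 = 5.5
cx_4 = 13.5
cy_4 = 3.5
cz_4 = 6.5
cx_5 = 6
cy_5 = 15.5
cz_5 = 7.5
cx_6 = 3.5
cy_6 = 1.5
cz_6 = 5.5
w_6 = 2.5
d_6 = 3
cx_7 = 13
cy_7 = 14
cz_7 = 7
d_7 = 4
h_7 = 7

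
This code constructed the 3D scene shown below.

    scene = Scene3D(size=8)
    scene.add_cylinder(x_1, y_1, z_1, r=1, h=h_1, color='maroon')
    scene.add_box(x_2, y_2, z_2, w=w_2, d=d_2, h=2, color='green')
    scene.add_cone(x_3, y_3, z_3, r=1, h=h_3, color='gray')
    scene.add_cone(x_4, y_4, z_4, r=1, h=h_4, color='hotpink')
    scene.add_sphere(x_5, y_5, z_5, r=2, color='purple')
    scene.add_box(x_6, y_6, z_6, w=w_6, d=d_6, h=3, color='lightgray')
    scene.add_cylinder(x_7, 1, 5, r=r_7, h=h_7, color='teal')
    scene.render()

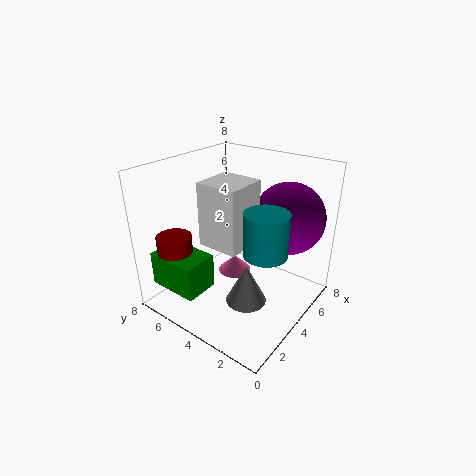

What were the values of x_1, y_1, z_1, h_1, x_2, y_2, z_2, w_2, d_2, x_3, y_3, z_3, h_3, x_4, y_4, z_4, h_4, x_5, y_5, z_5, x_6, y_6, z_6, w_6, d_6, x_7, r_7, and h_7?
x_1 = 2; y_1 = 7; z_1 = 1; h_1 = 3; x_2 = 1; y_2 = 5; z_2 = 1; w_2 = 2; d_2 = 3; x_3 = 2; y_3 = 2; z_3 = 2; h_3 = 2; x_4 = 5; y_4 = 5; z_4 = 1; h_4 = 1; x_5 = 6; y_5 = 2; z_5 = 5; x_6 = 1; y_6 = 2; z_6 = 5; w_6 = 2; d_6 = 2; x_7 = 2; r_7 = 1; h_7 = 2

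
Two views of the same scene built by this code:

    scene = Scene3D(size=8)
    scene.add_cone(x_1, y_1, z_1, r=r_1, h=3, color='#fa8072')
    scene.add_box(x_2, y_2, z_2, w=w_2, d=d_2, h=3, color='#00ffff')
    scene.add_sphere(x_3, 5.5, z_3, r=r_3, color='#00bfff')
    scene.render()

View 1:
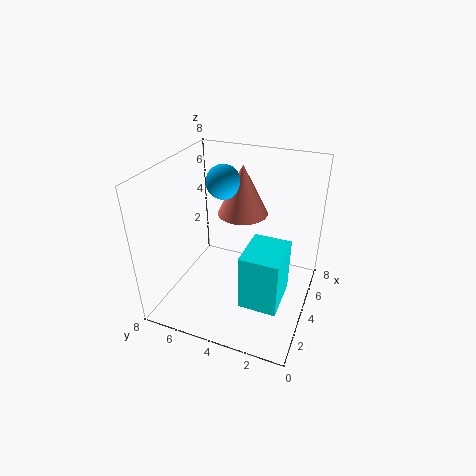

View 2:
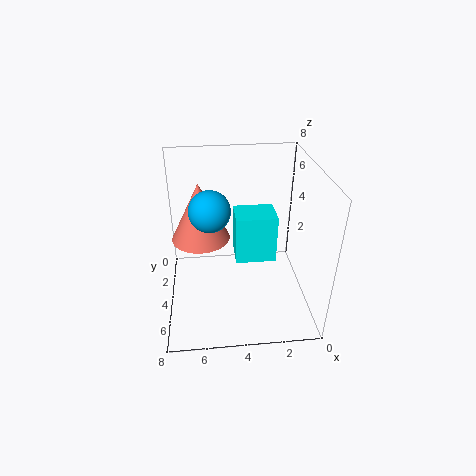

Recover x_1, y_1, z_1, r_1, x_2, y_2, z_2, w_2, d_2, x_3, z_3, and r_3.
x_1 = 6
y_1 = 4.5
z_1 = 4.5
r_1 = 1.5
x_2 = 1.5
y_2 = 1
z_2 = 1.5
w_2 = 2.5
d_2 = 2
x_3 = 5.5
z_3 = 6.5
r_3 = 1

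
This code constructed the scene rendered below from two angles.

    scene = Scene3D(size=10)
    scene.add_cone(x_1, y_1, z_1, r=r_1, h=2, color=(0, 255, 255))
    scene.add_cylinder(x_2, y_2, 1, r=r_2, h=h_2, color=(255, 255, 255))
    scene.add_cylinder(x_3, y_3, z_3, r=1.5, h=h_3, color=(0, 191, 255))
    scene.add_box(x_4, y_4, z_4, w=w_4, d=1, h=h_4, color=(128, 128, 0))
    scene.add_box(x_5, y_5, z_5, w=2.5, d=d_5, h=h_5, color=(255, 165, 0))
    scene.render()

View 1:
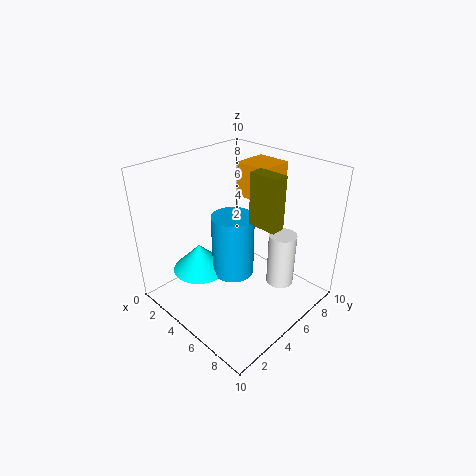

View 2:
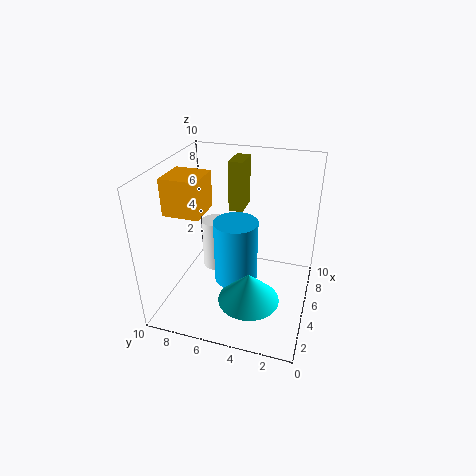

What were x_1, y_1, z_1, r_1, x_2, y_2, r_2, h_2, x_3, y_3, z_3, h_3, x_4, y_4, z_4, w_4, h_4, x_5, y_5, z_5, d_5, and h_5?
x_1 = 2.5; y_1 = 3.5; z_1 = 2; r_1 = 2; x_2 = 7; y_2 = 7.5; r_2 = 1; h_2 = 4; x_3 = 4.5; y_3 = 5; z_3 = 2; h_3 = 4.5; x_4 = 6; y_4 = 5; z_4 = 6.5; w_4 = 2; h_4 = 3.5; x_5 = 3; y_5 = 7; z_5 = 7; d_5 = 2.5; h_5 = 2.5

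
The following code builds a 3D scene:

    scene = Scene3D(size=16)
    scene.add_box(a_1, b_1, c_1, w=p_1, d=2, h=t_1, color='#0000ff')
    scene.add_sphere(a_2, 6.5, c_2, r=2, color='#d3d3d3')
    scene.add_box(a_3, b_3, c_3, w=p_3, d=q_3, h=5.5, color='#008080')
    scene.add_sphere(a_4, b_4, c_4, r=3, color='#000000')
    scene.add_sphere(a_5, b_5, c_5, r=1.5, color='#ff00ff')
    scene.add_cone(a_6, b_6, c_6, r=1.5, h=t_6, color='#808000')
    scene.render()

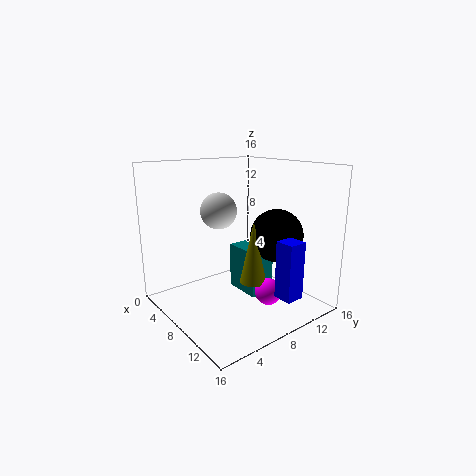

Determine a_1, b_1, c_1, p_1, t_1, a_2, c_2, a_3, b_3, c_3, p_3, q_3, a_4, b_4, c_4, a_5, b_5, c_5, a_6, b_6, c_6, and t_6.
a_1 = 13.5
b_1 = 8.5
c_1 = 3
p_1 = 2
t_1 = 6
a_2 = 6.5
c_2 = 11
a_3 = 4.5
b_3 = 9.5
c_3 = 0.5
p_3 = 4.5
q_3 = 3
a_4 = 10
b_4 = 12
c_4 = 8
a_5 = 11
b_5 = 10
c_5 = 2
a_6 = 9.5
b_6 = 9
c_6 = 3
t_6 = 7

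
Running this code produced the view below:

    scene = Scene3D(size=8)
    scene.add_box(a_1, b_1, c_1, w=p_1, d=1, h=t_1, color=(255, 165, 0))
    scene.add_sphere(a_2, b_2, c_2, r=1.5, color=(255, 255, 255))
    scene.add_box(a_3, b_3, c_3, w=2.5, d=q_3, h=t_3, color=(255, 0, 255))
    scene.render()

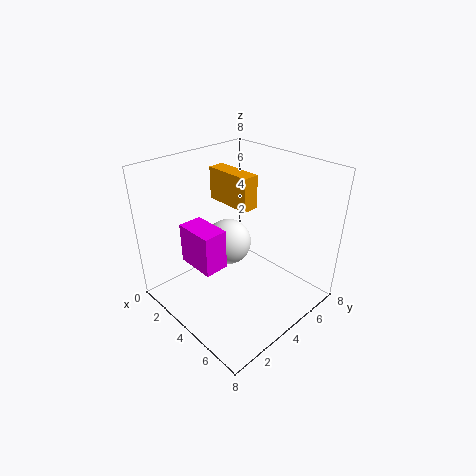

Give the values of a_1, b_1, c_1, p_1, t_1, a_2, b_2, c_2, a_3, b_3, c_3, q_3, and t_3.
a_1 = 0.5
b_1 = 5
c_1 = 5
p_1 = 3
t_1 = 2
a_2 = 1.5
b_2 = 5.5
c_2 = 2
a_3 = 0.5
b_3 = 2.5
c_3 = 1.5
q_3 = 1.5
t_3 = 2.5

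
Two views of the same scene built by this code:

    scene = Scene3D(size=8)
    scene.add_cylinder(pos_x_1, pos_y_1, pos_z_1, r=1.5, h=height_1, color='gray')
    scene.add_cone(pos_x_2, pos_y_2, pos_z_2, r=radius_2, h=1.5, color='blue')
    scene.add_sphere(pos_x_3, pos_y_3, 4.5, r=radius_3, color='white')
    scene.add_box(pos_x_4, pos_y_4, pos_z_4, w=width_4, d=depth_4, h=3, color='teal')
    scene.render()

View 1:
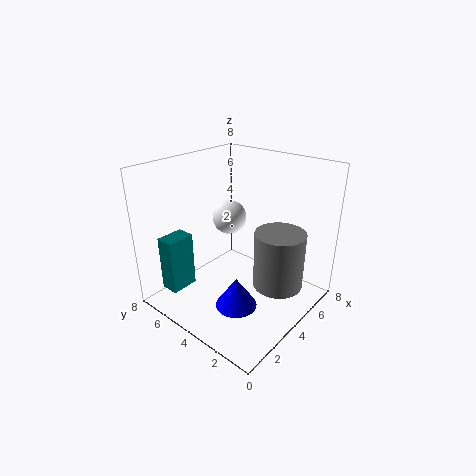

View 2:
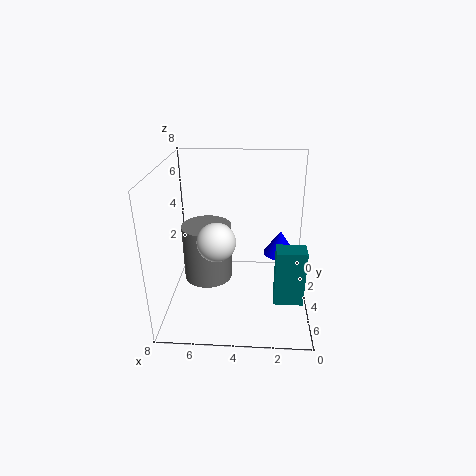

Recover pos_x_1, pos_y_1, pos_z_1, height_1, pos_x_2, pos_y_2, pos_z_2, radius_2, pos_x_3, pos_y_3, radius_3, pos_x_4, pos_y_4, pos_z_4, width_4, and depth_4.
pos_x_1 = 6
pos_y_1 = 2.5
pos_z_1 = 0.5
height_1 = 3.5
pos_x_2 = 1.5
pos_y_2 = 2
pos_z_2 = 2
radius_2 = 1
pos_x_3 = 5
pos_y_3 = 5.5
radius_3 = 1
pos_x_4 = 0.5
pos_y_4 = 5.5
pos_z_4 = 1.5
width_4 = 1.5
depth_4 = 1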